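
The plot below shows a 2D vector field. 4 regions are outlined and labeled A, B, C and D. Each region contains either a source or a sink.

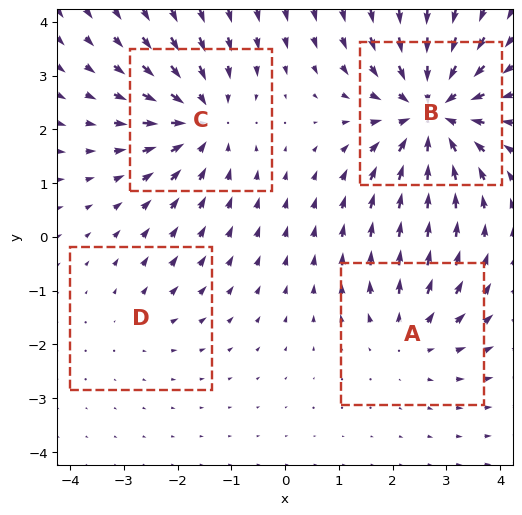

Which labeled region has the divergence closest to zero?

Divergence at each region's feature centre — A: about +3, B: about -7, C: about -5, D: about +2. Region D is closest to zero.

D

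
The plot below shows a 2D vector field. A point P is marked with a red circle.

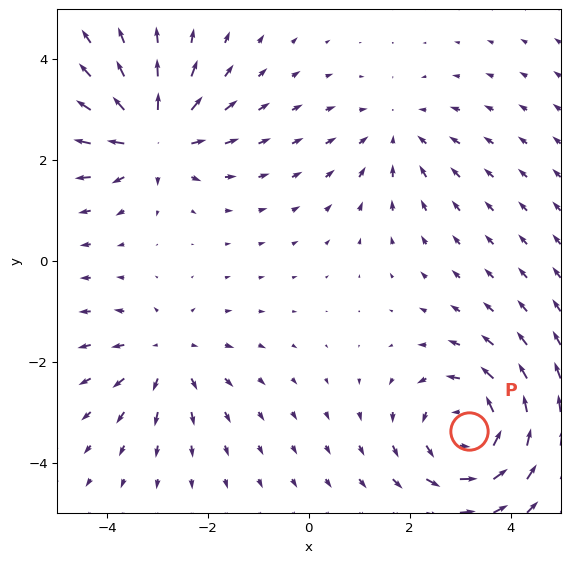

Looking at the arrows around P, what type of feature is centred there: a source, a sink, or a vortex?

vortex

At P (3.2, -3.4) the arrows circulate counterclockwise. Divergence ≈0, curl about +5 — near-zero divergence with nonzero curl is a vortex.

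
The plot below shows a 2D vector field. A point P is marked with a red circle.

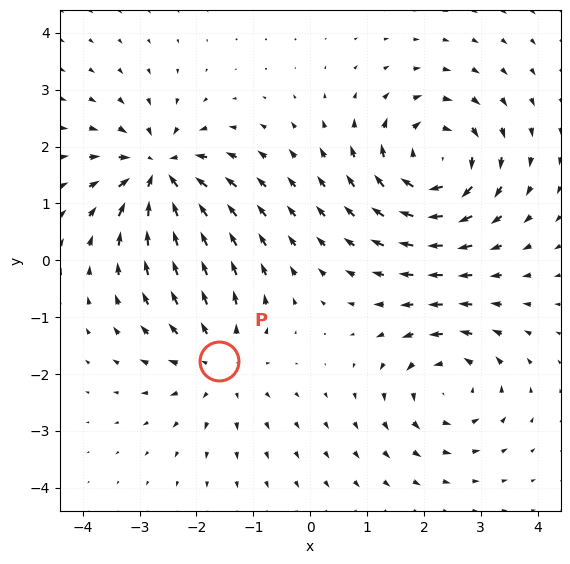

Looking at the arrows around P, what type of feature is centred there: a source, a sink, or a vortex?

source

At P (-1.6, -1.8) the arrows spread outward. Divergence about +3, curl ≈0 — positive divergence with near-zero curl is a source.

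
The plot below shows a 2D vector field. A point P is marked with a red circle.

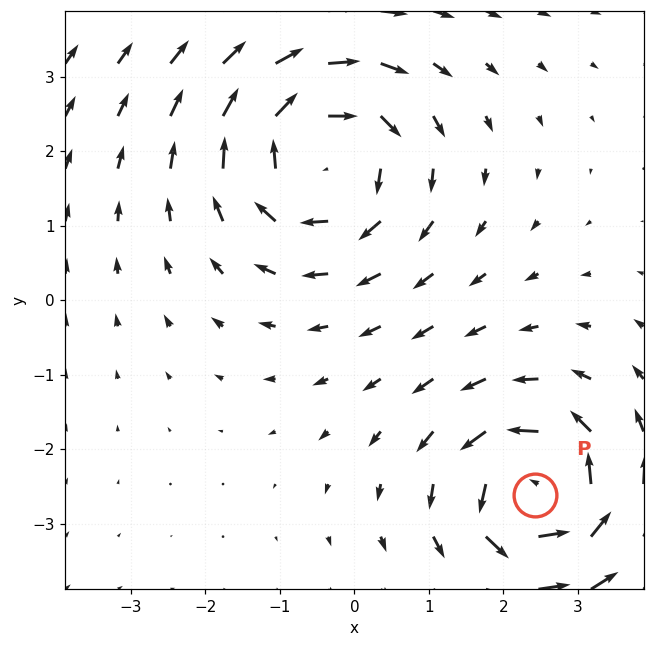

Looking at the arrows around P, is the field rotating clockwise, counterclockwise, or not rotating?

counterclockwise

Near P at (2.4, -2.6) the arrows circulate counterclockwise. The curl (z-component) there is about +5; positive curl means counterclockwise rotation.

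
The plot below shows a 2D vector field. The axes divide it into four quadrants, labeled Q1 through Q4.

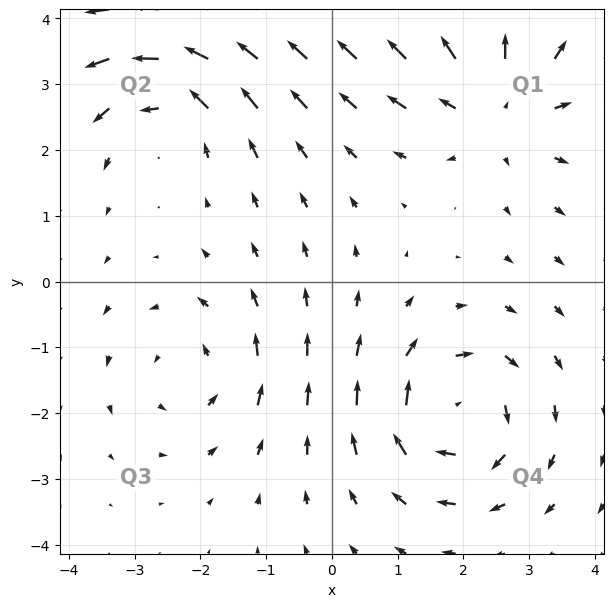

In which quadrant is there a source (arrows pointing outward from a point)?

Q1

The source sits at approximately (2.5, 2.7), which lies in quadrant Q1. The divergence there is about +4, positive as expected for a source.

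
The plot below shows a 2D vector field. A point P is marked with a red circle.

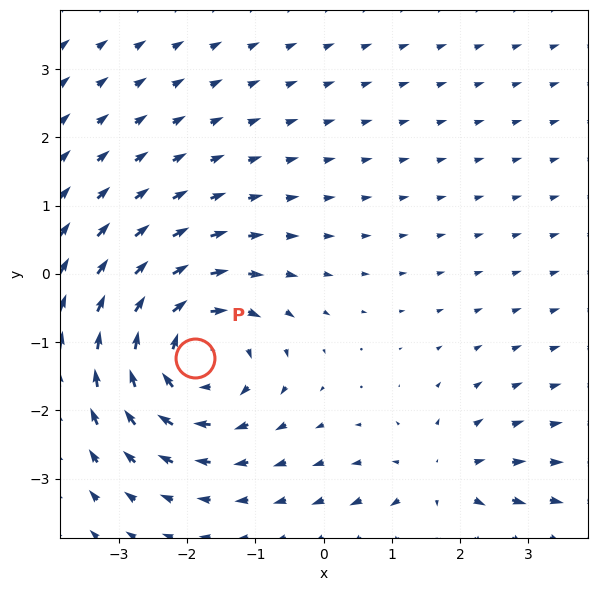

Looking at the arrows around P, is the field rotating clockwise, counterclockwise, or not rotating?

clockwise

Near P at (-1.9, -1.2) the arrows circulate clockwise. The curl (z-component) there is about -5; negative curl means clockwise rotation.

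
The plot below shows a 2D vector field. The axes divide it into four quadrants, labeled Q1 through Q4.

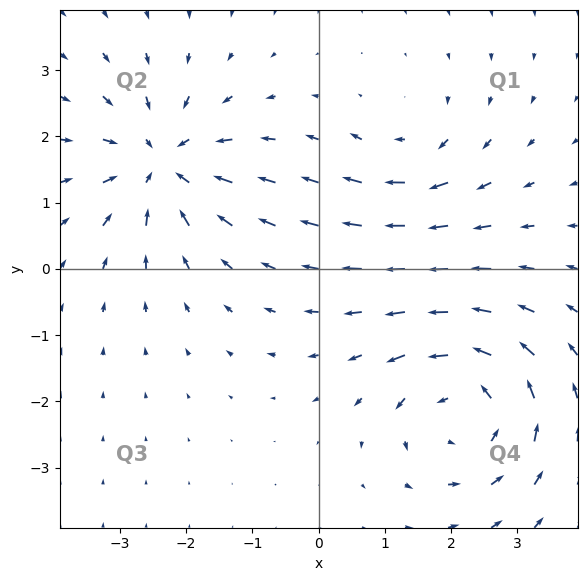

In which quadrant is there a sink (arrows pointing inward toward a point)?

The sink sits at approximately (-2.4, 1.6), which lies in quadrant Q2. The divergence there is about -5, negative as expected for a sink.

Q2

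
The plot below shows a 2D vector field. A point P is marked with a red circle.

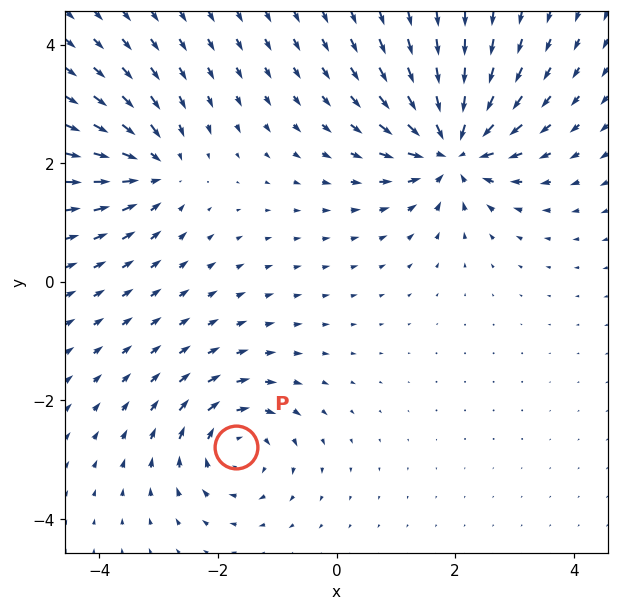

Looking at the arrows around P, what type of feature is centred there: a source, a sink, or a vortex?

At P (-1.7, -2.8) the arrows circulate clockwise. Divergence ≈0, curl about -4 — near-zero divergence with nonzero curl is a vortex.

vortex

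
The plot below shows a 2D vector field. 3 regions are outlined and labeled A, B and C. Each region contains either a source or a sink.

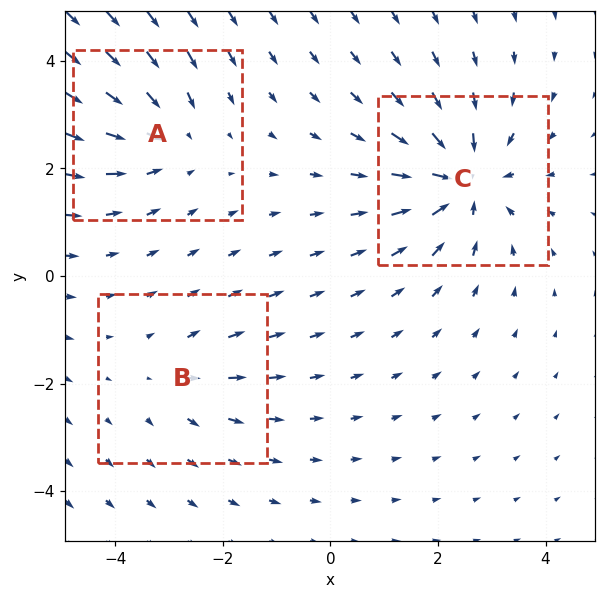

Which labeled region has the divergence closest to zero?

B

Divergence at each region's feature centre — A: about -3, B: about +2, C: about -5. Region B is closest to zero.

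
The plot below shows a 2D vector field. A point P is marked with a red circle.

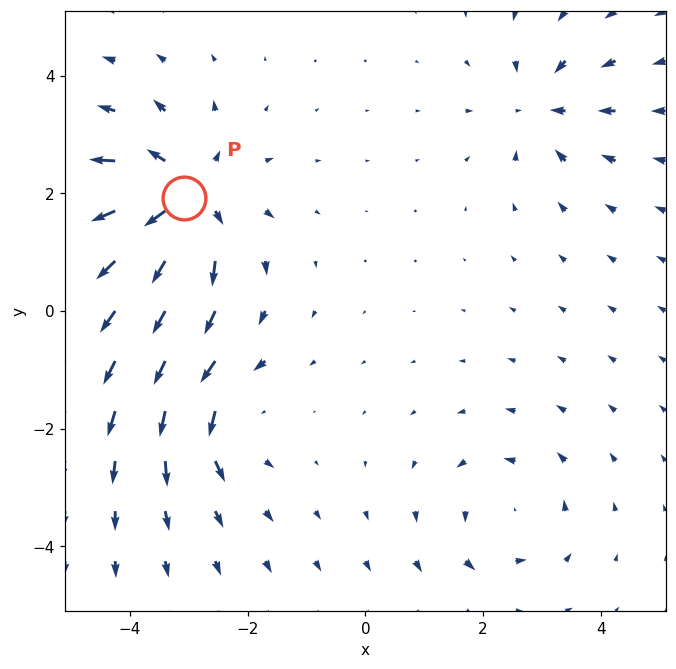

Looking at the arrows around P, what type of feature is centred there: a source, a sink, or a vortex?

source

At P (-3.1, 1.9) the arrows spread outward. Divergence about +6, curl ≈0 — positive divergence with near-zero curl is a source.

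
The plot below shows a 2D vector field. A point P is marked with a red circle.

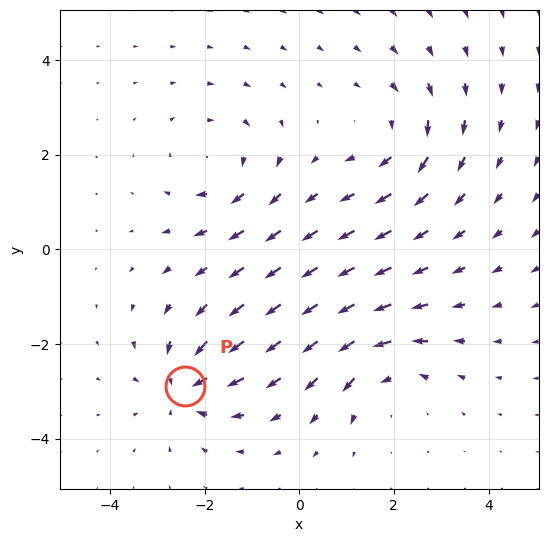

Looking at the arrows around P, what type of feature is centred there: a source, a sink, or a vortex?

At P (-2.4, -2.9) the arrows converge inward. Divergence about -6, curl ≈0 — negative divergence with near-zero curl is a sink.

sink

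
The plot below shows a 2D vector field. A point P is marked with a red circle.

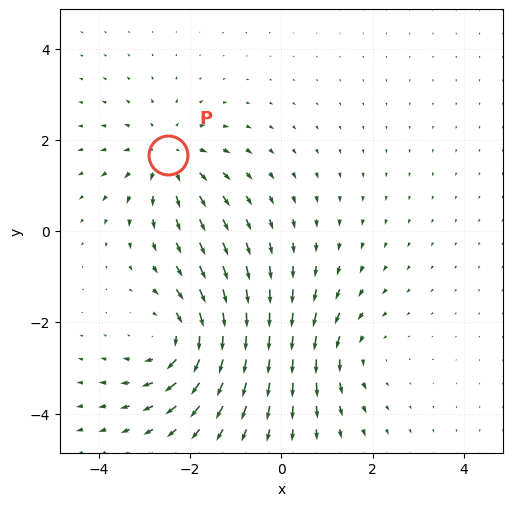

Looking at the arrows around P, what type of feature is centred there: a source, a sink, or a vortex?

source

At P (-2.5, 1.7) the arrows spread outward. Divergence about +3, curl ≈0 — positive divergence with near-zero curl is a source.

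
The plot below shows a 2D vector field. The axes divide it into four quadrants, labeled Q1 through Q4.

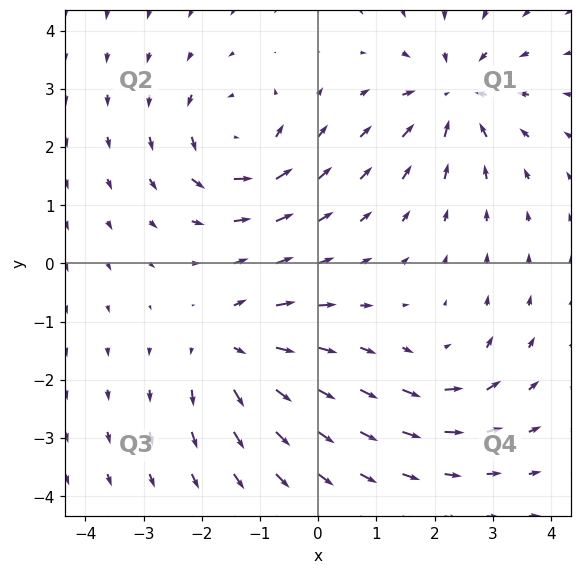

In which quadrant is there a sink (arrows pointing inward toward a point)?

The sink sits at approximately (2.4, 2.9), which lies in quadrant Q1. The divergence there is about -5, negative as expected for a sink.

Q1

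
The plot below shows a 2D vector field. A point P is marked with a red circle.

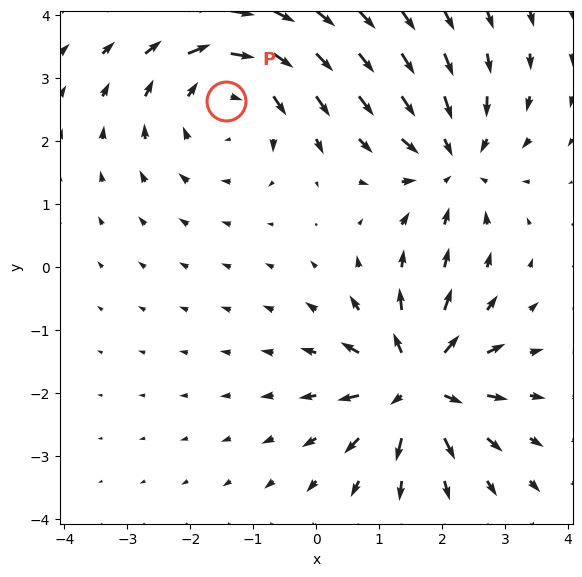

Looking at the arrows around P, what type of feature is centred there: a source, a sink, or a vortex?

At P (-1.4, 2.6) the arrows circulate clockwise. Divergence ≈0, curl about -4 — near-zero divergence with nonzero curl is a vortex.

vortex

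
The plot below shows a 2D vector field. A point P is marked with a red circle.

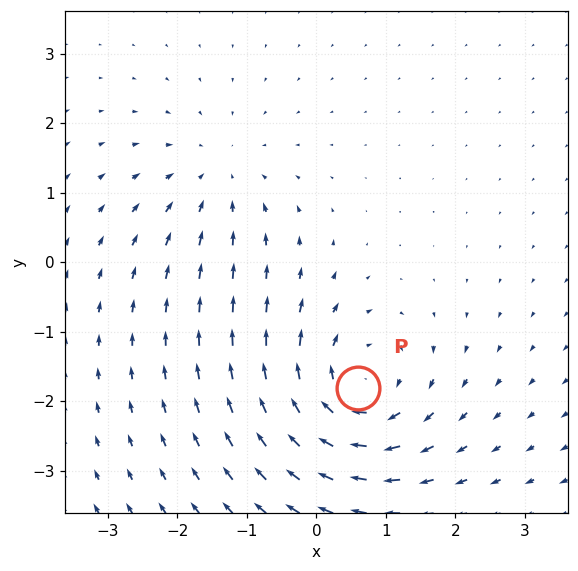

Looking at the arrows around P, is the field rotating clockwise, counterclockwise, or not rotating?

clockwise

Near P at (0.6, -1.8) the arrows circulate clockwise. The curl (z-component) there is about -5; negative curl means clockwise rotation.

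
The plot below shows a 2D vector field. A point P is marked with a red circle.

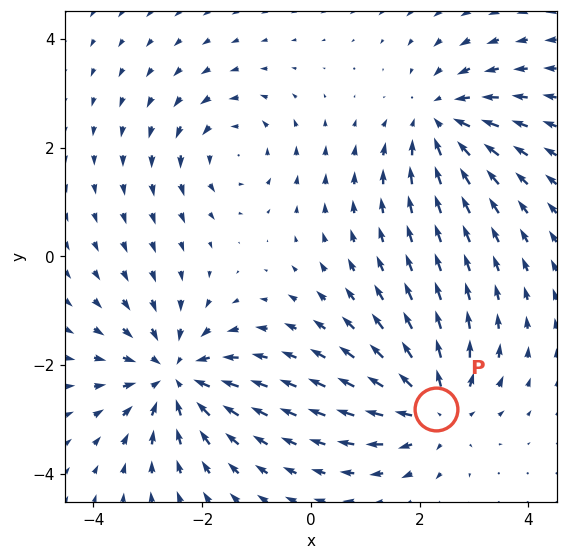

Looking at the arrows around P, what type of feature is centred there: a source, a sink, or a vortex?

source

At P (2.3, -2.8) the arrows spread outward. Divergence about +5, curl ≈0 — positive divergence with near-zero curl is a source.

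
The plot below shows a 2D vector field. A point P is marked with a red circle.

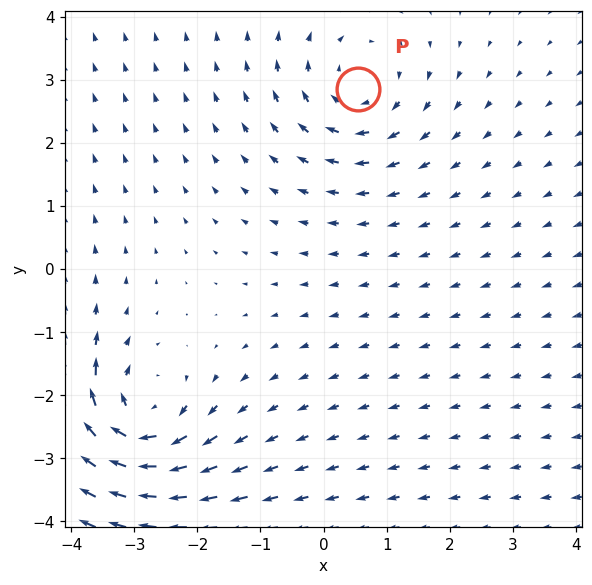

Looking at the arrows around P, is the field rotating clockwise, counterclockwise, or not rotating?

clockwise

Near P at (0.5, 2.9) the arrows circulate clockwise. The curl (z-component) there is about -3; negative curl means clockwise rotation.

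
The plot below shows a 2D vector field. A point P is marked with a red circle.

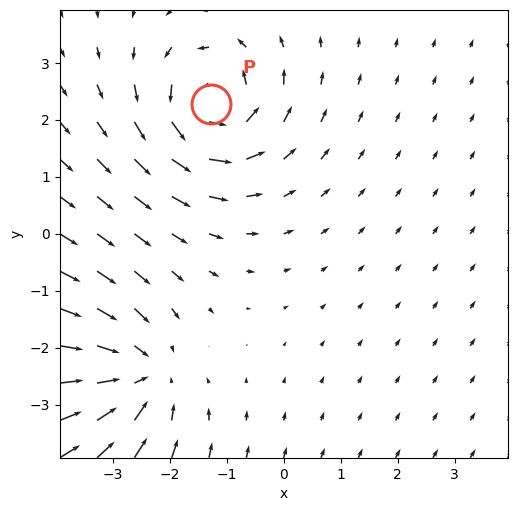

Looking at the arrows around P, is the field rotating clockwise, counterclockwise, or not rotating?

Near P at (-1.3, 2.3) the arrows circulate counterclockwise. The curl (z-component) there is about +5; positive curl means counterclockwise rotation.

counterclockwise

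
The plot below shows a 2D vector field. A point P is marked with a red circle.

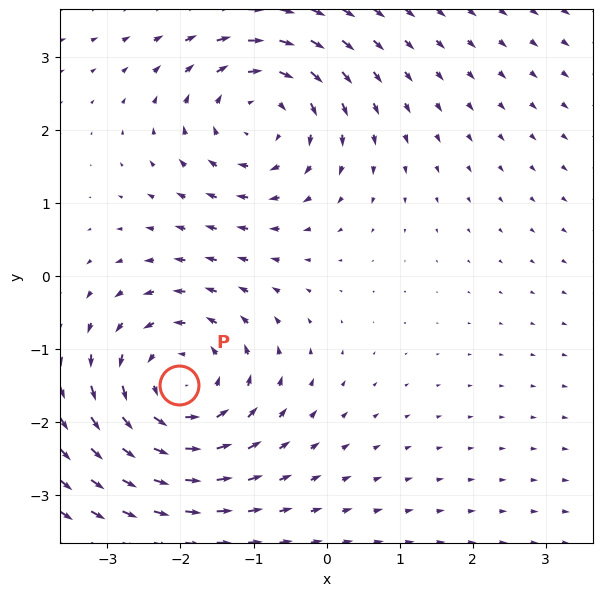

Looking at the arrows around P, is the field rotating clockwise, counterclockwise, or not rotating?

Near P at (-2.0, -1.5) the arrows circulate counterclockwise. The curl (z-component) there is about +3; positive curl means counterclockwise rotation.

counterclockwise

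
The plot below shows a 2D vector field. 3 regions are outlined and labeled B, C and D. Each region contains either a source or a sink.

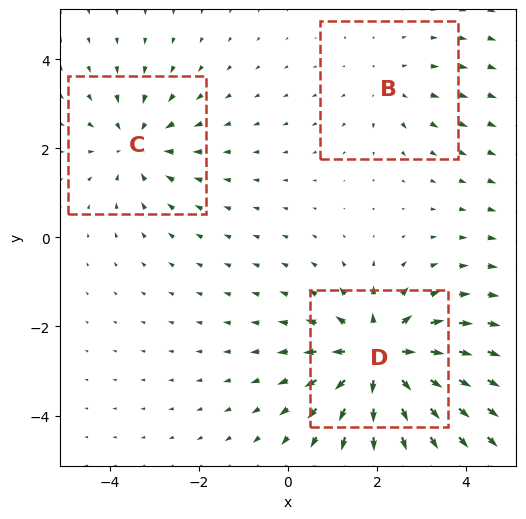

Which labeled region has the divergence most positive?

Divergence at each region's feature centre — B: about +2, C: about -3, D: about +5. Region D is most positive.

D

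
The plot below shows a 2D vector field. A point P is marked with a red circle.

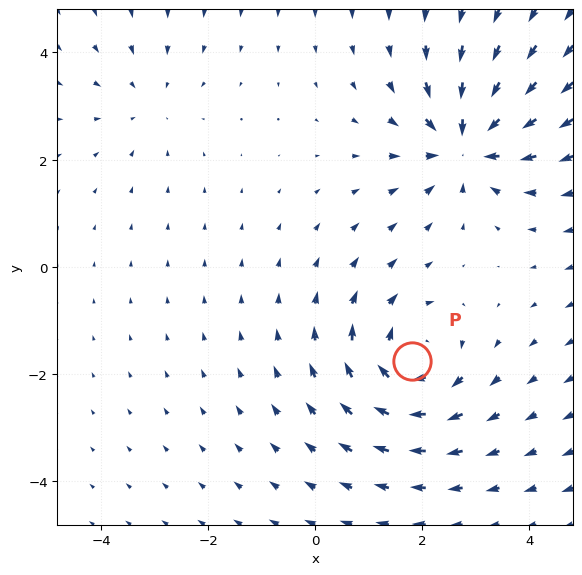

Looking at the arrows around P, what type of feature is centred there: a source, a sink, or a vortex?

At P (1.8, -1.8) the arrows circulate clockwise. Divergence ≈0, curl about -5 — near-zero divergence with nonzero curl is a vortex.

vortex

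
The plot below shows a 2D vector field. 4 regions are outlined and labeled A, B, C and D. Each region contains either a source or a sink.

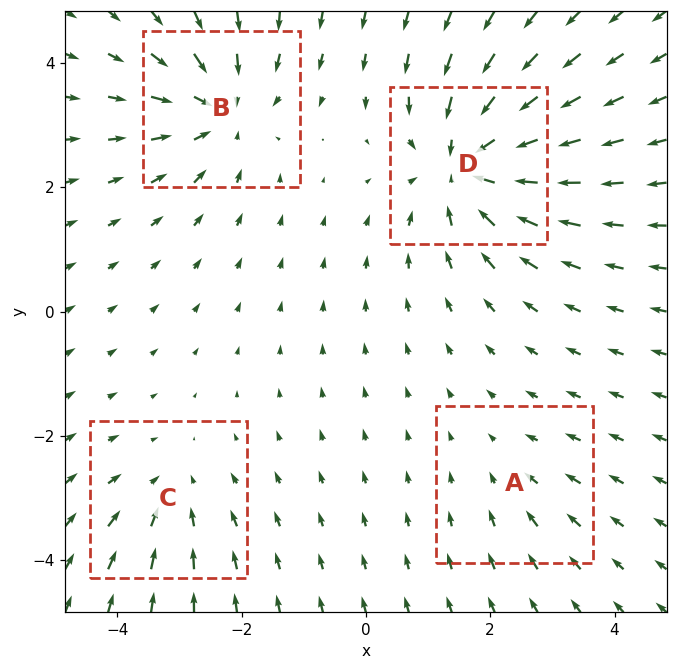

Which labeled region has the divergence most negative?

D

Divergence at each region's feature centre — A: about -2, B: about -5, C: about -3, D: about -7. Region D is most negative.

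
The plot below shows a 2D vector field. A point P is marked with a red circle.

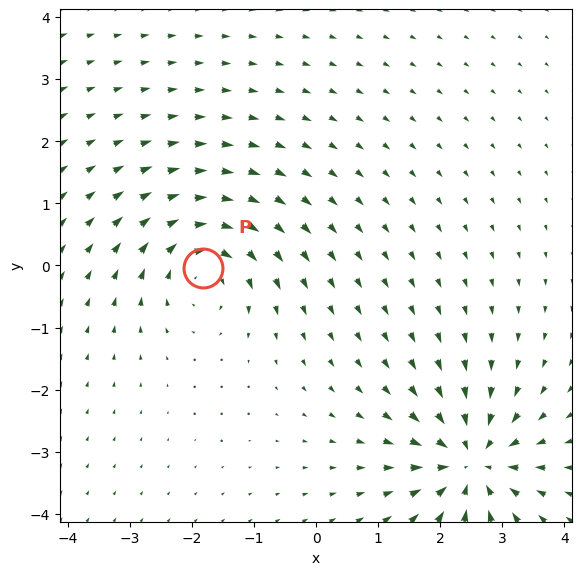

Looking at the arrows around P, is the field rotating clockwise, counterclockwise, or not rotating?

clockwise

Near P at (-1.8, -0.0) the arrows circulate clockwise. The curl (z-component) there is about -5; negative curl means clockwise rotation.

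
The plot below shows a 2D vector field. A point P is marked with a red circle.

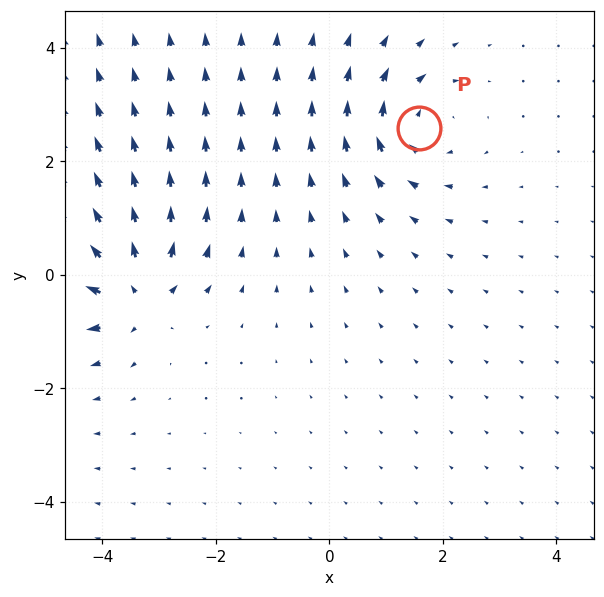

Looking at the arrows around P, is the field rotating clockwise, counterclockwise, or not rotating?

Near P at (1.6, 2.6) the arrows circulate clockwise. The curl (z-component) there is about -3; negative curl means clockwise rotation.

clockwise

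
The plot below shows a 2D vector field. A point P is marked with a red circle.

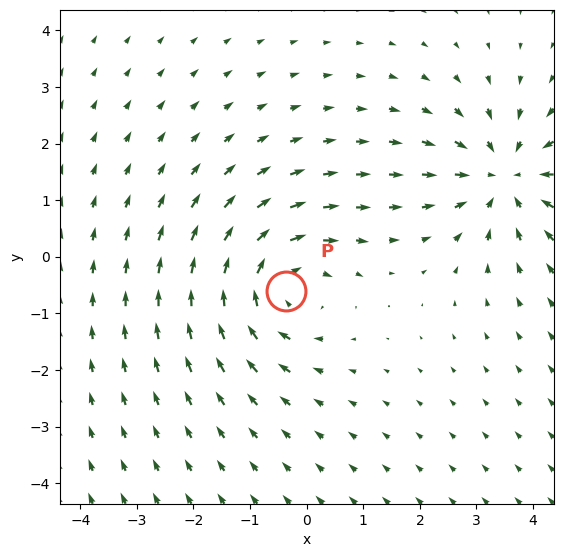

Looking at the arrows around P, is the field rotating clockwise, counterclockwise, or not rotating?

Near P at (-0.4, -0.6) the arrows circulate clockwise. The curl (z-component) there is about -4; negative curl means clockwise rotation.

clockwise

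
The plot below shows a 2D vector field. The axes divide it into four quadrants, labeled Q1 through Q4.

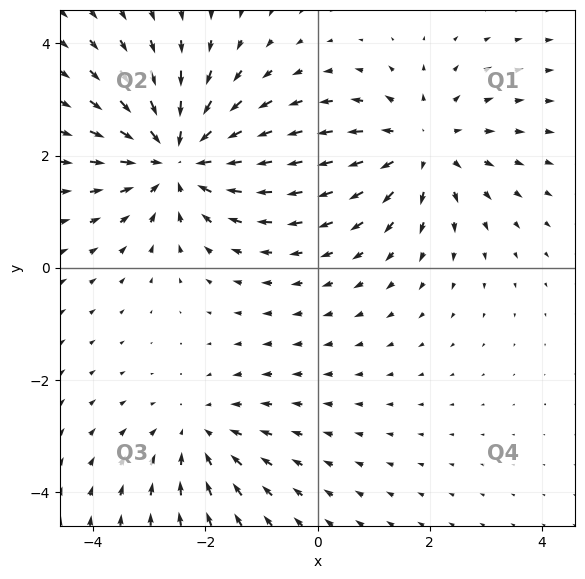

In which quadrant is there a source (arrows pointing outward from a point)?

Q1

The source sits at approximately (1.9, 2.2), which lies in quadrant Q1. The divergence there is about +3, positive as expected for a source.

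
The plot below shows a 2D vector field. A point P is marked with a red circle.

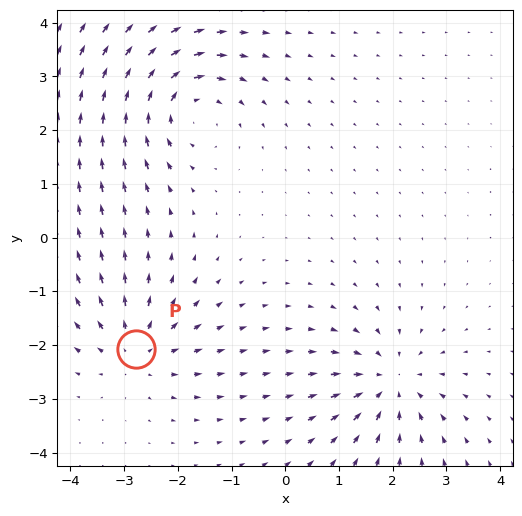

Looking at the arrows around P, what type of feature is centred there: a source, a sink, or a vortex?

source

At P (-2.8, -2.1) the arrows spread outward. Divergence about +4, curl ≈0 — positive divergence with near-zero curl is a source.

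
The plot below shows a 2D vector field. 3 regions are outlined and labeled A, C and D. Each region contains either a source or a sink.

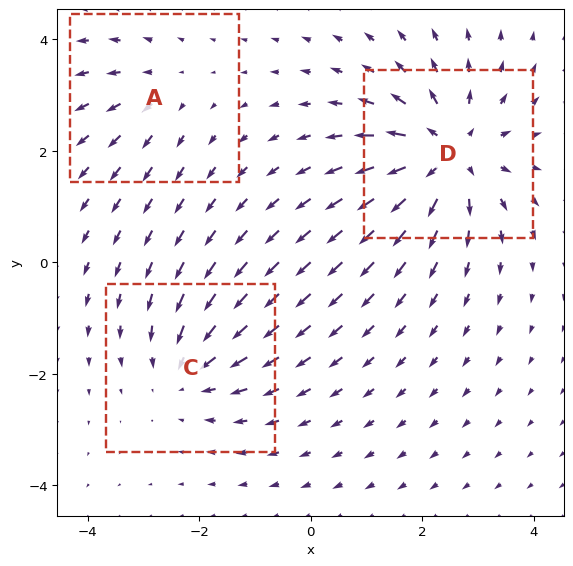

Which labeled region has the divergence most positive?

Divergence at each region's feature centre — A: about +2, C: about -3, D: about +5. Region D is most positive.

D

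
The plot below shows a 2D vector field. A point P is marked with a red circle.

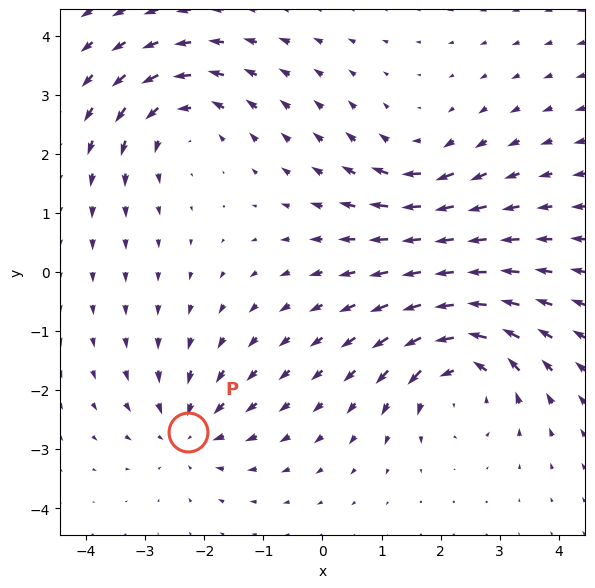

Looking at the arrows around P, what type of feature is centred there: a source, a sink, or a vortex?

At P (-2.3, -2.7) the arrows converge inward. Divergence about -4, curl ≈0 — negative divergence with near-zero curl is a sink.

sink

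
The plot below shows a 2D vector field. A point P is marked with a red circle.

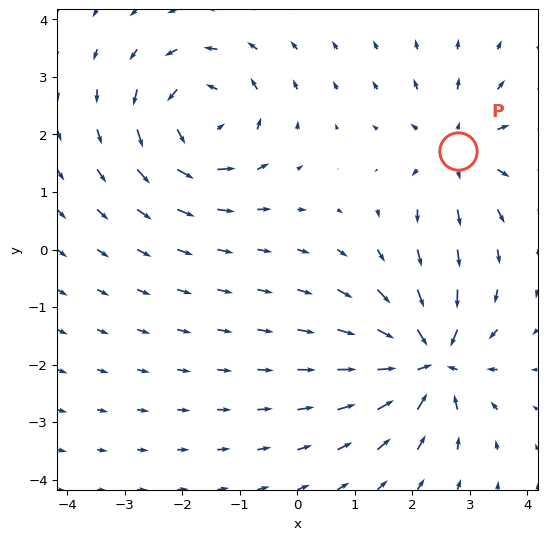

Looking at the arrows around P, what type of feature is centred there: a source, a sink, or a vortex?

source

At P (2.8, 1.7) the arrows spread outward. Divergence about +4, curl ≈0 — positive divergence with near-zero curl is a source.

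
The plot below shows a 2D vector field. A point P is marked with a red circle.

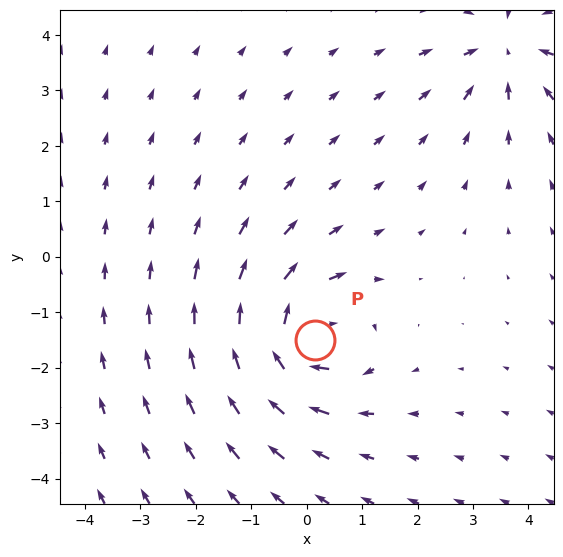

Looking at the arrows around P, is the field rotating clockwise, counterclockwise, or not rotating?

Near P at (0.2, -1.5) the arrows circulate clockwise. The curl (z-component) there is about -5; negative curl means clockwise rotation.

clockwise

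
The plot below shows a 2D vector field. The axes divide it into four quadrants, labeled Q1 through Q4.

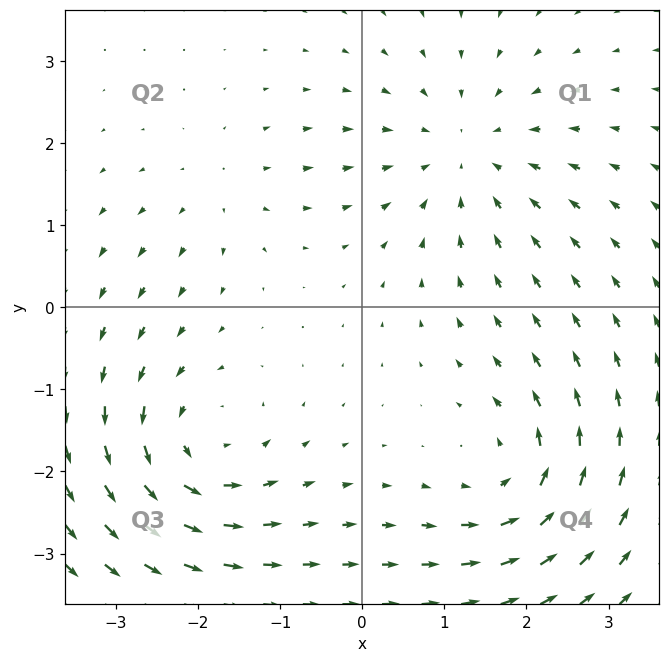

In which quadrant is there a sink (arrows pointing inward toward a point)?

Q1

The sink sits at approximately (1.3, 1.9), which lies in quadrant Q1. The divergence there is about -4, negative as expected for a sink.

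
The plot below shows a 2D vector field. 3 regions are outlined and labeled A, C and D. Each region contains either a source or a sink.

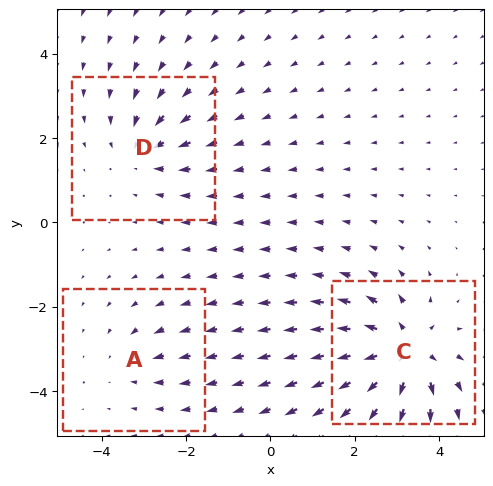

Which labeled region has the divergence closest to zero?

Divergence at each region's feature centre — A: about -2, C: about +5, D: about -3. Region A is closest to zero.

A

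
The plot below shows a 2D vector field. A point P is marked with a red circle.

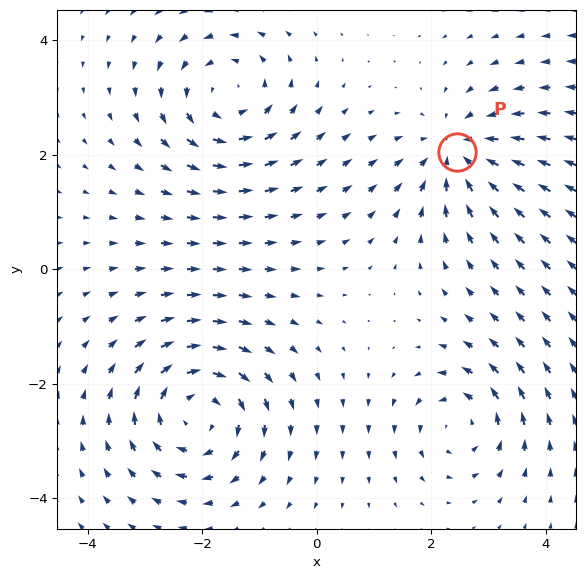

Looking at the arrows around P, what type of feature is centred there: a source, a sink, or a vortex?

sink

At P (2.5, 2.1) the arrows converge inward. Divergence about -4, curl ≈0 — negative divergence with near-zero curl is a sink.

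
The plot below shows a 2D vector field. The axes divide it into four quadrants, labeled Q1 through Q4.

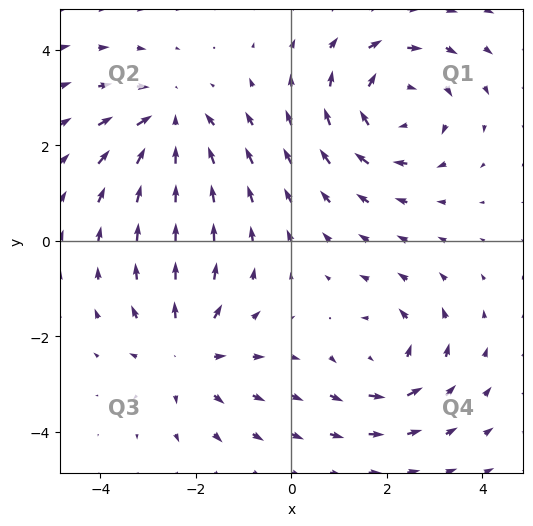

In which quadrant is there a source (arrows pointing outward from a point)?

Q3

The source sits at approximately (-2.2, -2.3), which lies in quadrant Q3. The divergence there is about +3, positive as expected for a source.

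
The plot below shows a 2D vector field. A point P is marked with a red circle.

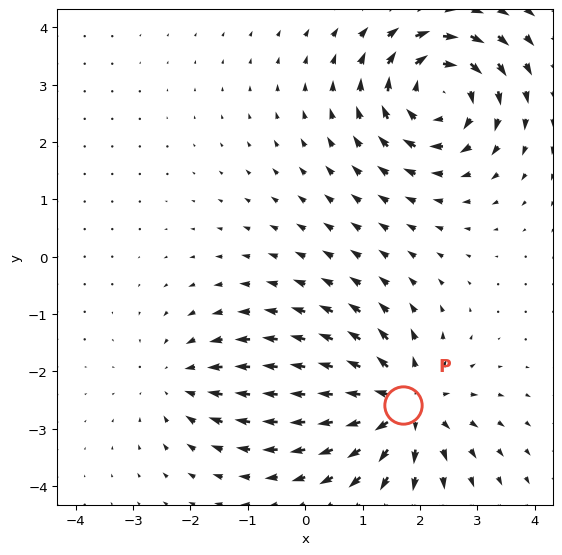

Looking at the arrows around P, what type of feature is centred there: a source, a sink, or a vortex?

source

At P (1.7, -2.6) the arrows spread outward. Divergence about +5, curl ≈0 — positive divergence with near-zero curl is a source.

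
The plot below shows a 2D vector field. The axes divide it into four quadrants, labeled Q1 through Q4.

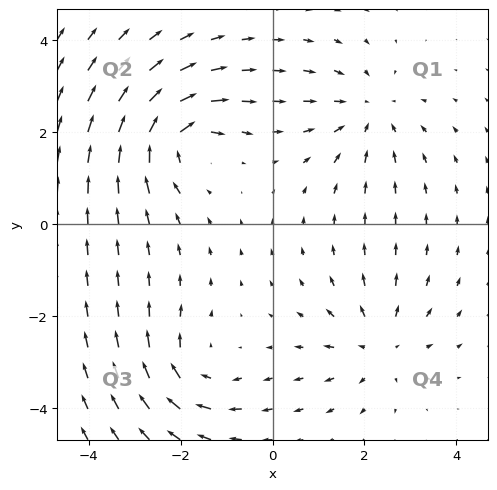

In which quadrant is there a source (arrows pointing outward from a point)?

Q4

The source sits at approximately (2.3, -2.6), which lies in quadrant Q4. The divergence there is about +4, positive as expected for a source.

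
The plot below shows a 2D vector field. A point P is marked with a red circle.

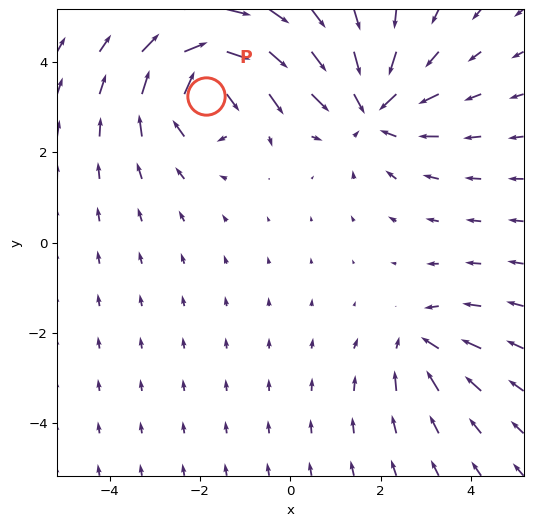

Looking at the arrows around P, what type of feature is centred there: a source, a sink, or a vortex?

vortex

At P (-1.9, 3.3) the arrows circulate clockwise. Divergence ≈0, curl about -6 — near-zero divergence with nonzero curl is a vortex.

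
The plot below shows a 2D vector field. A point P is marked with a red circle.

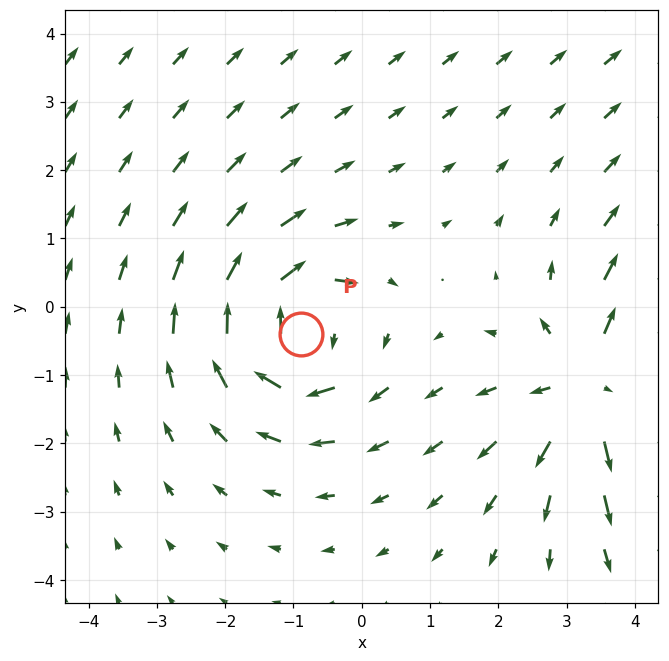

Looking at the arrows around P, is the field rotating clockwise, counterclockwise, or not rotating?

Near P at (-0.9, -0.4) the arrows circulate clockwise. The curl (z-component) there is about -4; negative curl means clockwise rotation.

clockwise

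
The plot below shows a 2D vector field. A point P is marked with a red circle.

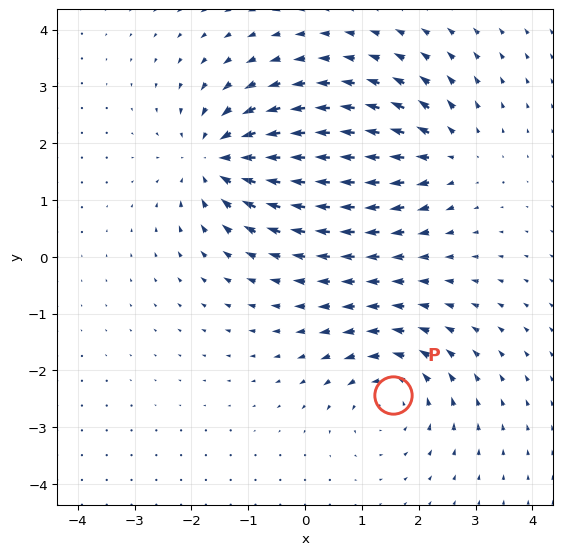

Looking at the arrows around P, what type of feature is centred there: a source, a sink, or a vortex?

vortex

At P (1.5, -2.4) the arrows circulate counterclockwise. Divergence ≈0, curl about +4 — near-zero divergence with nonzero curl is a vortex.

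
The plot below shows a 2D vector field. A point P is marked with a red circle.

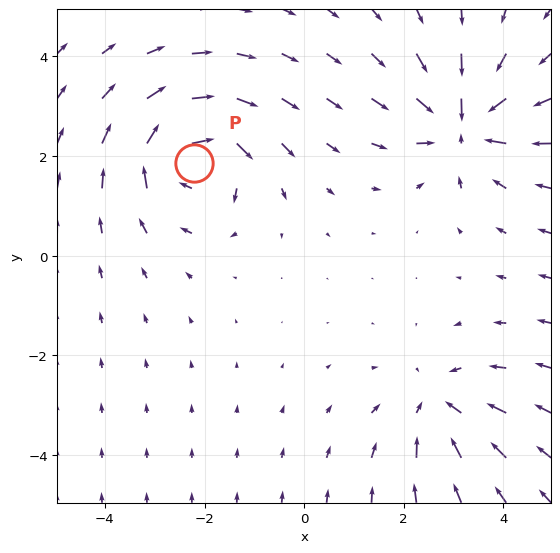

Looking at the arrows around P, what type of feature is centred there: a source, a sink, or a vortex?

At P (-2.2, 1.9) the arrows circulate clockwise. Divergence ≈0, curl about -6 — near-zero divergence with nonzero curl is a vortex.

vortex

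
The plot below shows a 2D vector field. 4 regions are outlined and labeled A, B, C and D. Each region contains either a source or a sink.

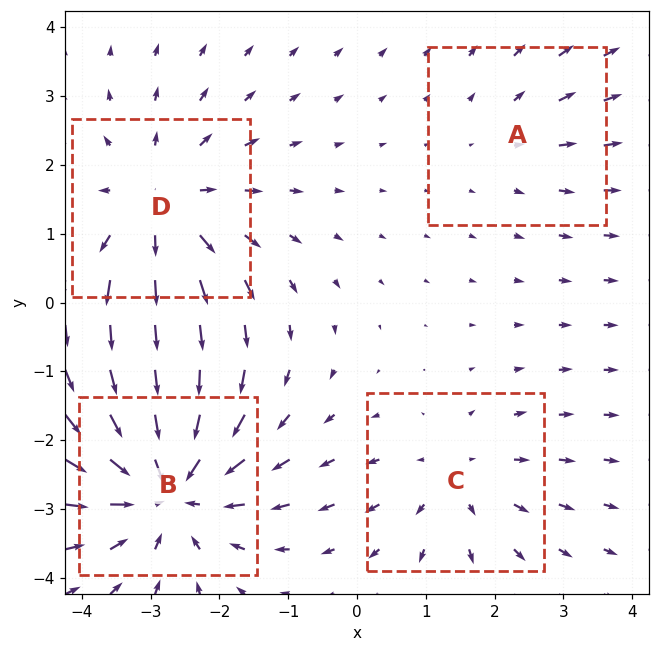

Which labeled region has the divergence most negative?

B

Divergence at each region's feature centre — A: about +2, B: about -6, C: about +3, D: about +5. Region B is most negative.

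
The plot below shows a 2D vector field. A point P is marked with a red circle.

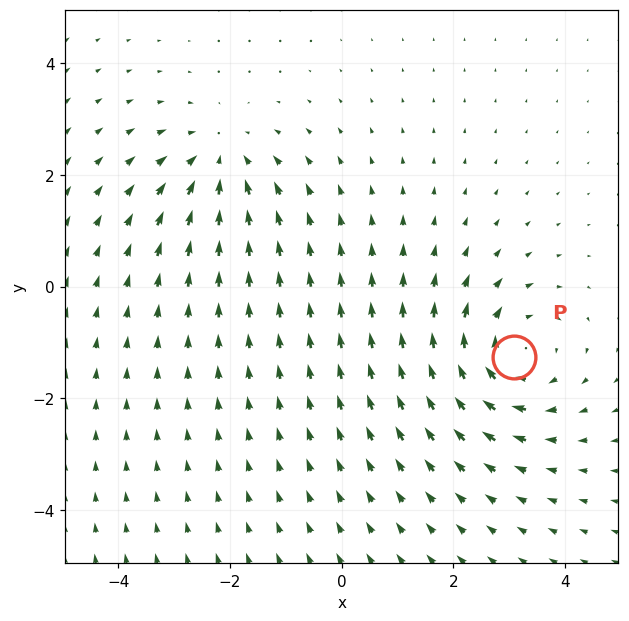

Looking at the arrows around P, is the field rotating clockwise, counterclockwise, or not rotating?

clockwise

Near P at (3.1, -1.3) the arrows circulate clockwise. The curl (z-component) there is about -4; negative curl means clockwise rotation.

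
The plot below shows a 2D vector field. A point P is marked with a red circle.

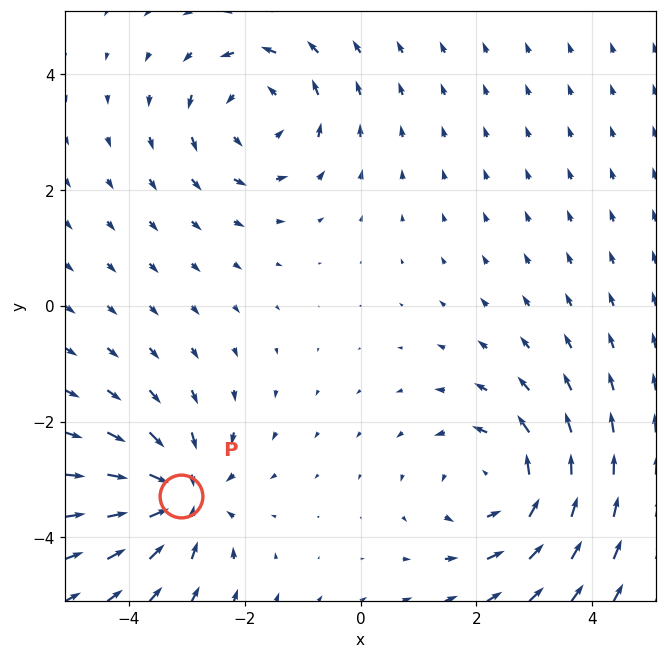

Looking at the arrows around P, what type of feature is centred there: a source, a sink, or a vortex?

sink

At P (-3.1, -3.3) the arrows converge inward. Divergence about -5, curl ≈0 — negative divergence with near-zero curl is a sink.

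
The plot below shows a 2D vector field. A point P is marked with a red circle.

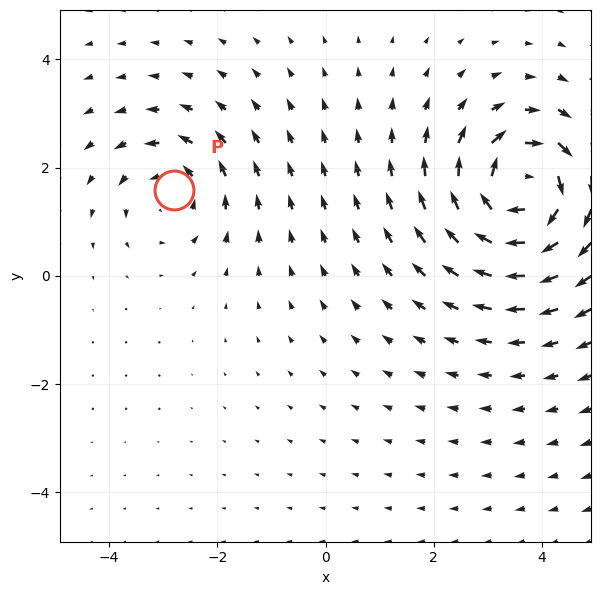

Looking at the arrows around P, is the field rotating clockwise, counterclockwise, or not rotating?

counterclockwise

Near P at (-2.8, 1.6) the arrows circulate counterclockwise. The curl (z-component) there is about +3; positive curl means counterclockwise rotation.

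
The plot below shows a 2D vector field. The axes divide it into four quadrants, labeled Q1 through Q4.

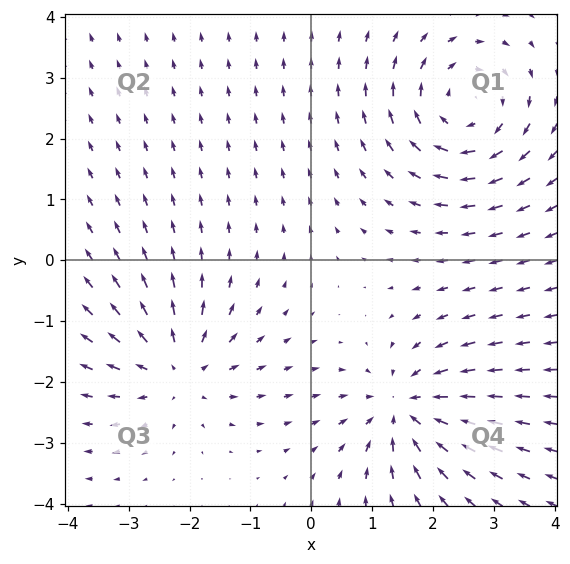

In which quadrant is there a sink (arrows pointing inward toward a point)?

Q4

The sink sits at approximately (1.5, -2.4), which lies in quadrant Q4. The divergence there is about -4, negative as expected for a sink.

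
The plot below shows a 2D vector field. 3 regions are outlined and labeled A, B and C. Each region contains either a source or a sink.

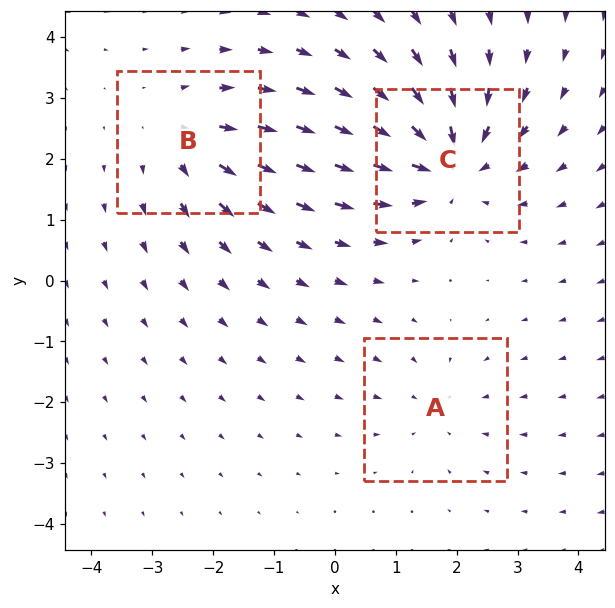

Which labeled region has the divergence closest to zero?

Divergence at each region's feature centre — A: about -2, B: about +3, C: about -5. Region A is closest to zero.

A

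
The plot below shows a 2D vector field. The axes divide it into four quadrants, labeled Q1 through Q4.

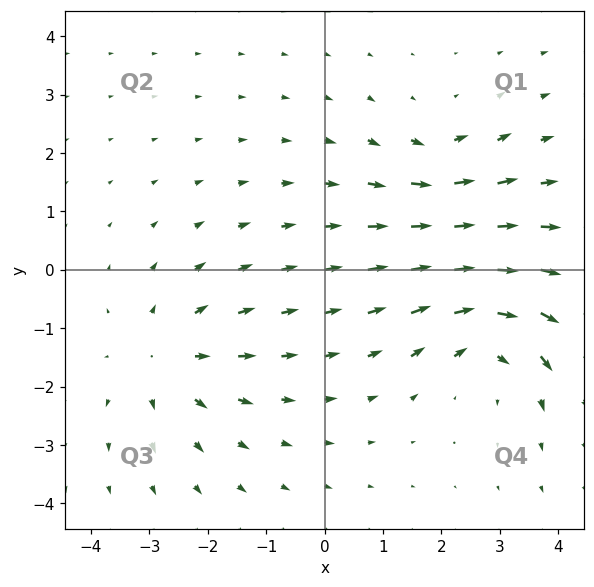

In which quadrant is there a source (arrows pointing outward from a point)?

The source sits at approximately (-2.7, -1.5), which lies in quadrant Q3. The divergence there is about +4, positive as expected for a source.

Q3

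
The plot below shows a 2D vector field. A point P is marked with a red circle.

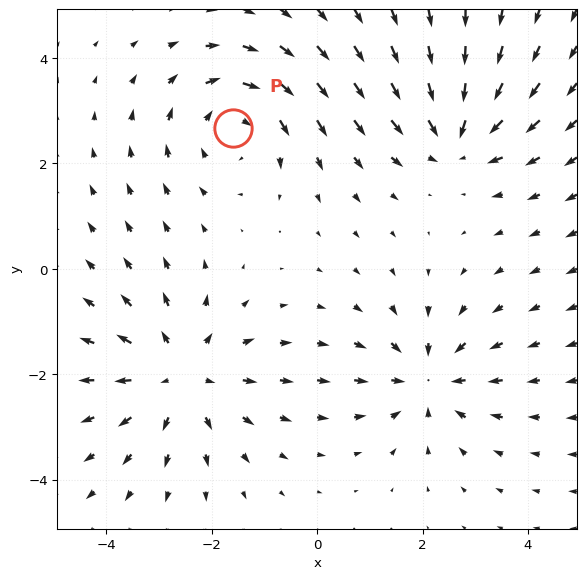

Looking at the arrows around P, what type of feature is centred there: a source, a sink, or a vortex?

At P (-1.6, 2.7) the arrows circulate clockwise. Divergence ≈0, curl about -3 — near-zero divergence with nonzero curl is a vortex.

vortex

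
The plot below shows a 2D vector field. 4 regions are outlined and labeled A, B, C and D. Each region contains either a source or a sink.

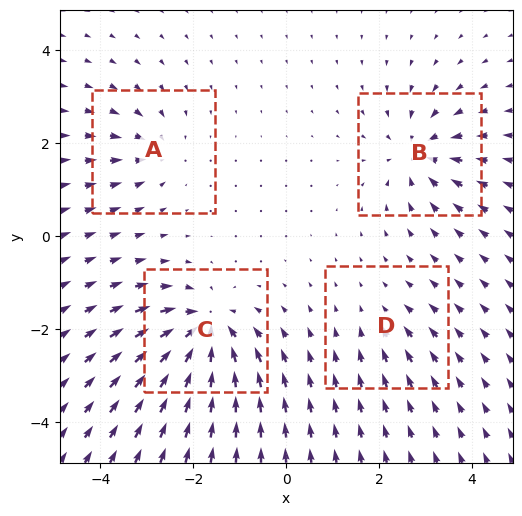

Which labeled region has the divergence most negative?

Divergence at each region's feature centre — A: about -4, B: about -6, C: about -8, D: about -3. Region C is most negative.

C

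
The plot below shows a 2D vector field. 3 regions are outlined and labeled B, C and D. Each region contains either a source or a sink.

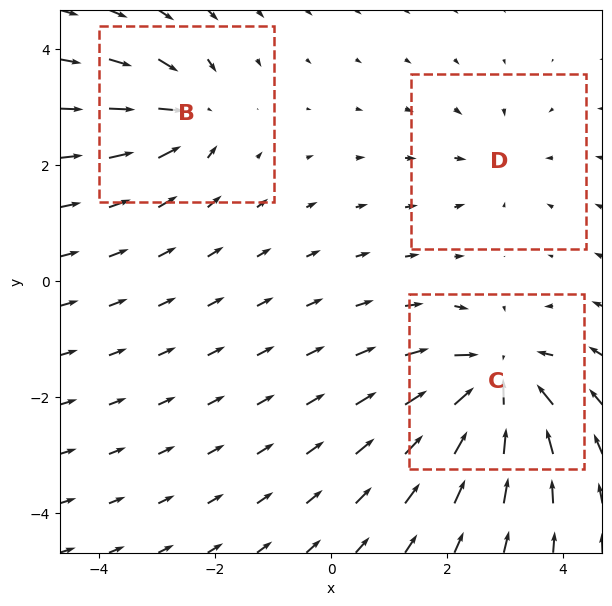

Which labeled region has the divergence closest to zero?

Divergence at each region's feature centre — B: about -4, C: about -7, D: about -3. Region D is closest to zero.

D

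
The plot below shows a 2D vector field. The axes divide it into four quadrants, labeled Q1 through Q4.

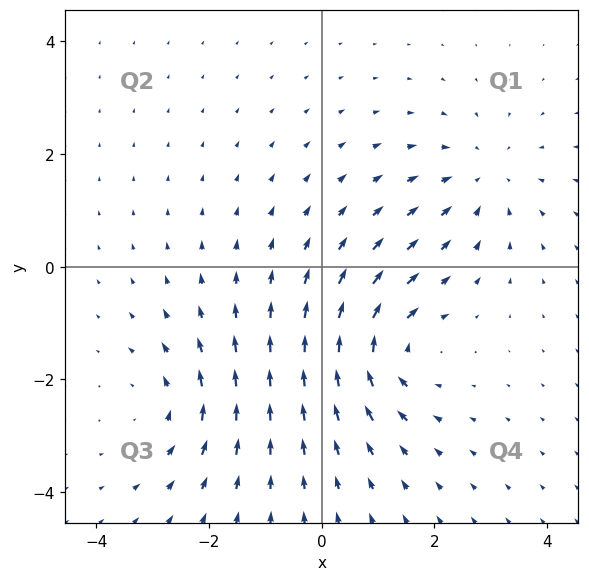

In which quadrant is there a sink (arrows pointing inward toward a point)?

Q1

The sink sits at approximately (2.9, 1.6), which lies in quadrant Q1. The divergence there is about -3, negative as expected for a sink.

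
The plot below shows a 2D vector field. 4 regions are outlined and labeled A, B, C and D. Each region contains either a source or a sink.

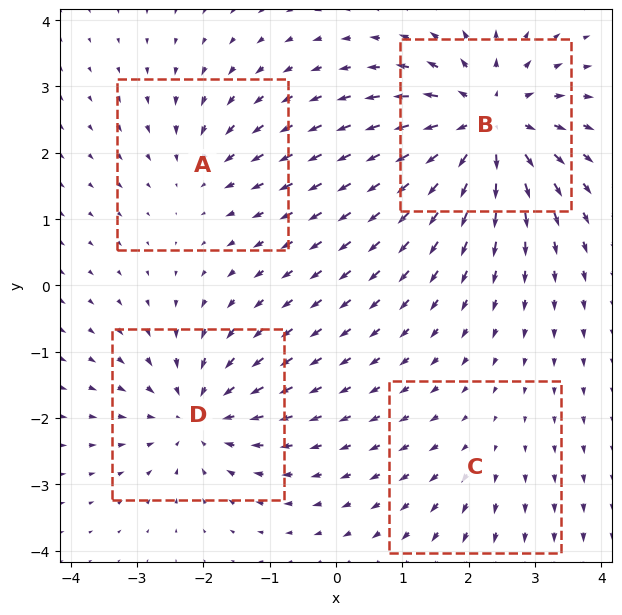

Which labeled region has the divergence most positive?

B

Divergence at each region's feature centre — A: about -3, B: about +8, C: about +2, D: about -6. Region B is most positive.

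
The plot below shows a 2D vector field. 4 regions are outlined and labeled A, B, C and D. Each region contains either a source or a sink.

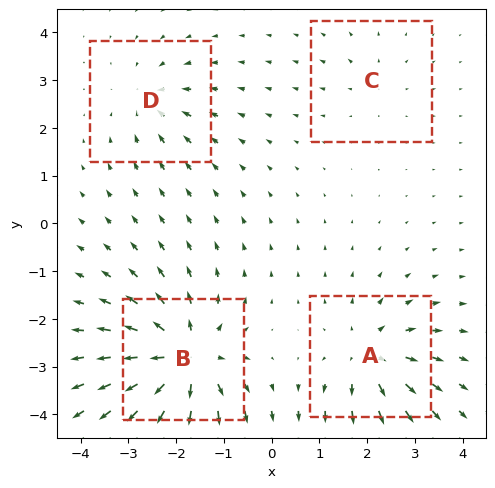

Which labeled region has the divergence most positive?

B

Divergence at each region's feature centre — A: about +6, B: about +9, C: about +2, D: about -4. Region B is most positive.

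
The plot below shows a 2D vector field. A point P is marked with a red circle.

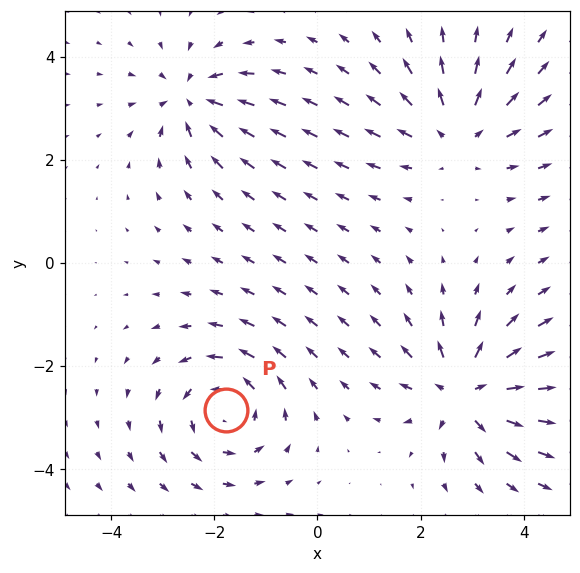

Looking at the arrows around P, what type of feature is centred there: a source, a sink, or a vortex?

At P (-1.8, -2.9) the arrows circulate counterclockwise. Divergence ≈0, curl about +4 — near-zero divergence with nonzero curl is a vortex.

vortex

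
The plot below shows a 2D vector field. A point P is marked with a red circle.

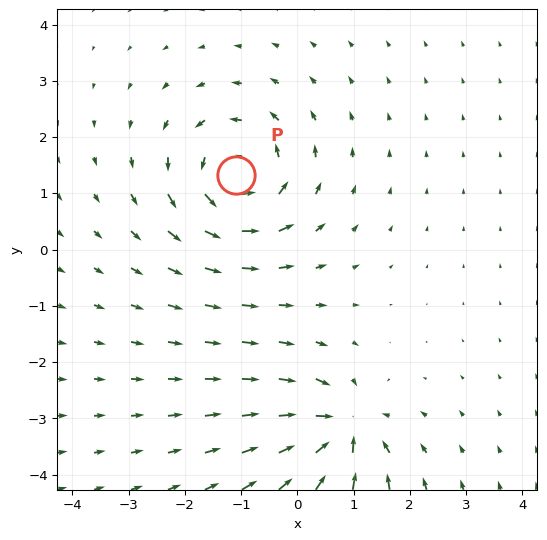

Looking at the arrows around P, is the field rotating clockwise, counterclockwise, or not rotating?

Near P at (-1.1, 1.3) the arrows circulate counterclockwise. The curl (z-component) there is about +4; positive curl means counterclockwise rotation.

counterclockwise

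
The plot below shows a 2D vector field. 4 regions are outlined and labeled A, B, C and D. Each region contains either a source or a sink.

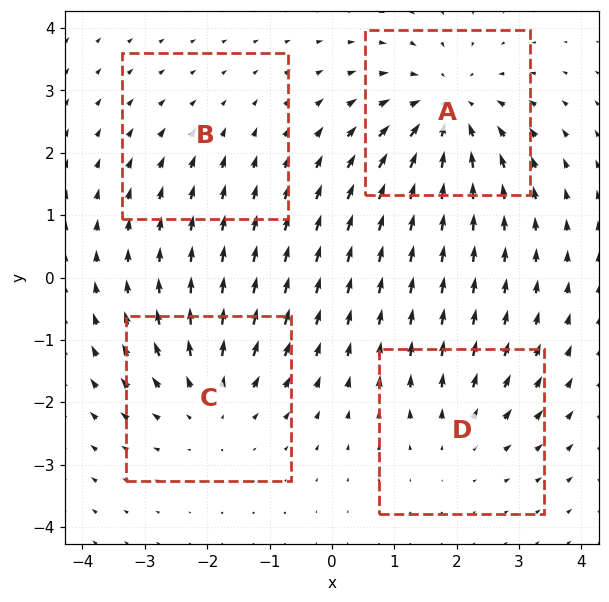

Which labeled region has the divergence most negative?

A

Divergence at each region's feature centre — A: about -6, B: about -2, C: about +4, D: about +3. Region A is most negative.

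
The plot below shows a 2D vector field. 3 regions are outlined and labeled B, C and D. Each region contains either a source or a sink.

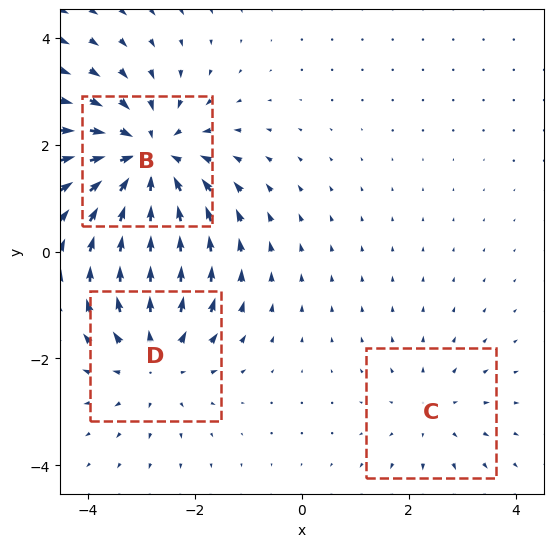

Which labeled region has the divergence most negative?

B

Divergence at each region's feature centre — B: about -4, C: about +2, D: about +3. Region B is most negative.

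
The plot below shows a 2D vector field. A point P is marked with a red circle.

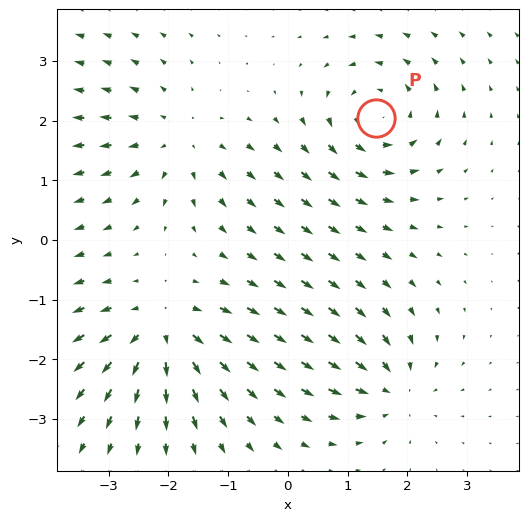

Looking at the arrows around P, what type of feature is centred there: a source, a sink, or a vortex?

vortex

At P (1.5, 2.0) the arrows circulate counterclockwise. Divergence ≈0, curl about +5 — near-zero divergence with nonzero curl is a vortex.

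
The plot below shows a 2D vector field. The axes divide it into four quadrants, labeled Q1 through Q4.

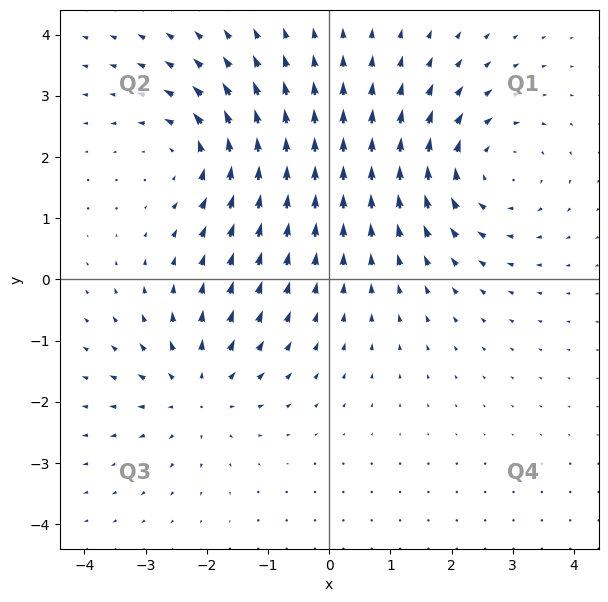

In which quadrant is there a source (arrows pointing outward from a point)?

The source sits at approximately (-2.1, -1.8), which lies in quadrant Q3. The divergence there is about +3, positive as expected for a source.

Q3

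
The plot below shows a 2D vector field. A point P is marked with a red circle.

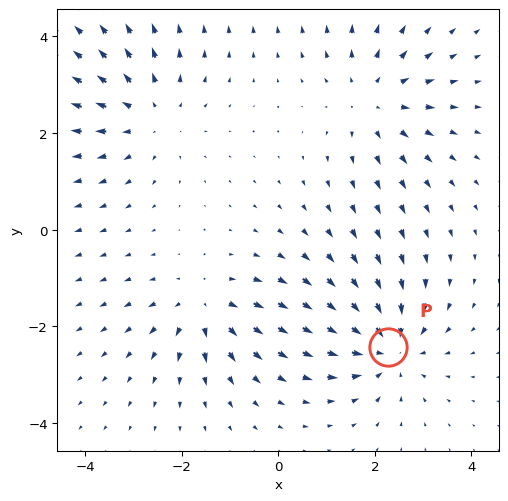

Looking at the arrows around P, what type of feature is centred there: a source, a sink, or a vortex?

At P (2.3, -2.4) the arrows converge inward. Divergence about -5, curl ≈0 — negative divergence with near-zero curl is a sink.

sink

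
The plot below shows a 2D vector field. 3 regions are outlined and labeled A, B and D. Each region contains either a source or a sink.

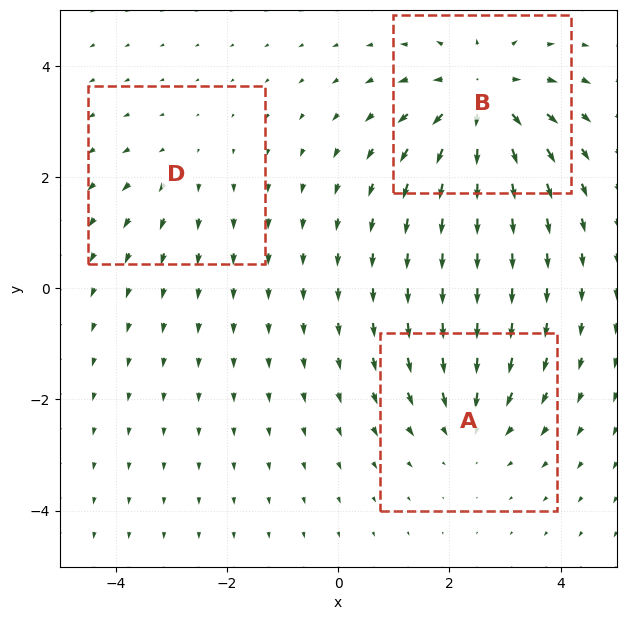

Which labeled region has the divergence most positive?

Divergence at each region's feature centre — A: about -3, B: about +5, D: about +2. Region B is most positive.

B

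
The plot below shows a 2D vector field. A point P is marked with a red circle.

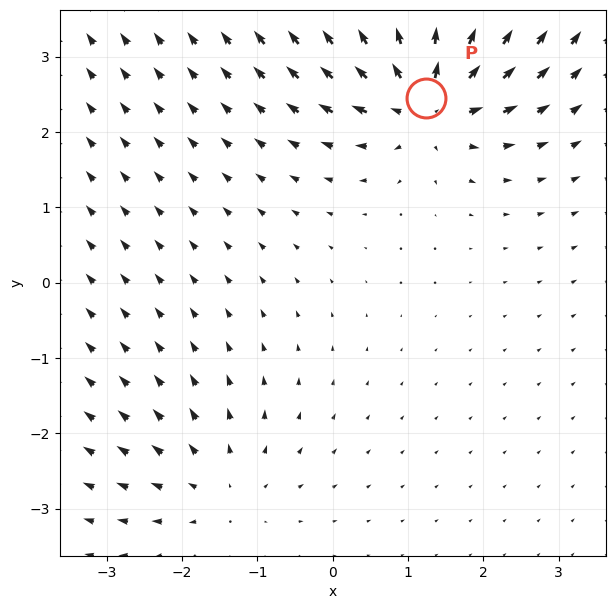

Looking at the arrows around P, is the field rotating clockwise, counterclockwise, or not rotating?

not rotating

Near P at (1.2, 2.5) the arrows show no circulation. The curl there is ≈0.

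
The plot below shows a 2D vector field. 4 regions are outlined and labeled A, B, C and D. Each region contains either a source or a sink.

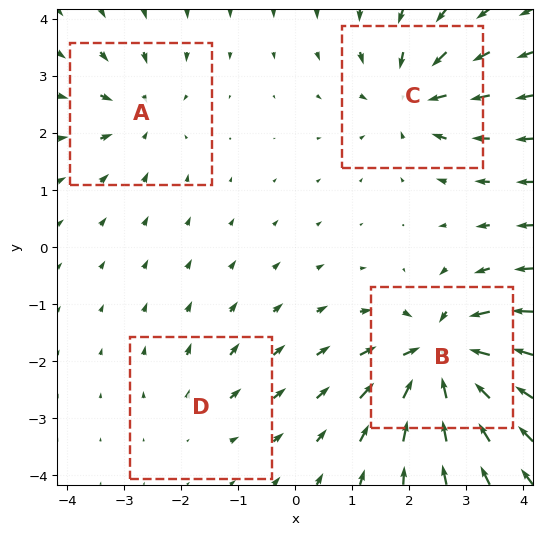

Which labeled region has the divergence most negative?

Divergence at each region's feature centre — A: about -4, B: about -9, C: about -6, D: about +2. Region B is most negative.

B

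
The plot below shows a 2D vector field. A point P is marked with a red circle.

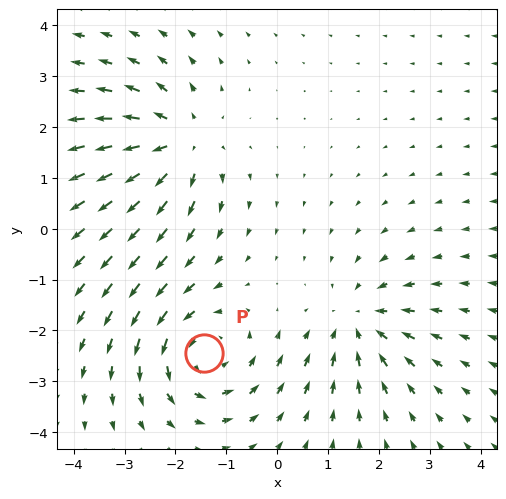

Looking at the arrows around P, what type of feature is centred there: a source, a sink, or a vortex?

vortex

At P (-1.4, -2.4) the arrows circulate counterclockwise. Divergence ≈0, curl about +5 — near-zero divergence with nonzero curl is a vortex.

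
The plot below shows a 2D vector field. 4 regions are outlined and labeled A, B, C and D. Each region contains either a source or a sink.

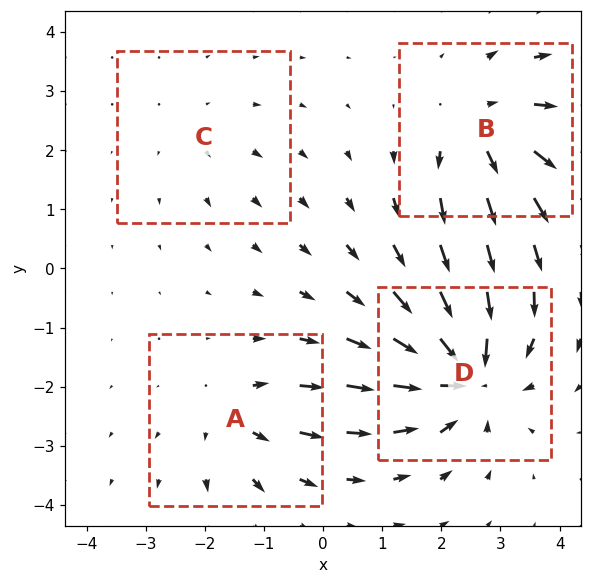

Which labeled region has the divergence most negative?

Divergence at each region's feature centre — A: about +4, B: about +5, C: about +2, D: about -8. Region D is most negative.

D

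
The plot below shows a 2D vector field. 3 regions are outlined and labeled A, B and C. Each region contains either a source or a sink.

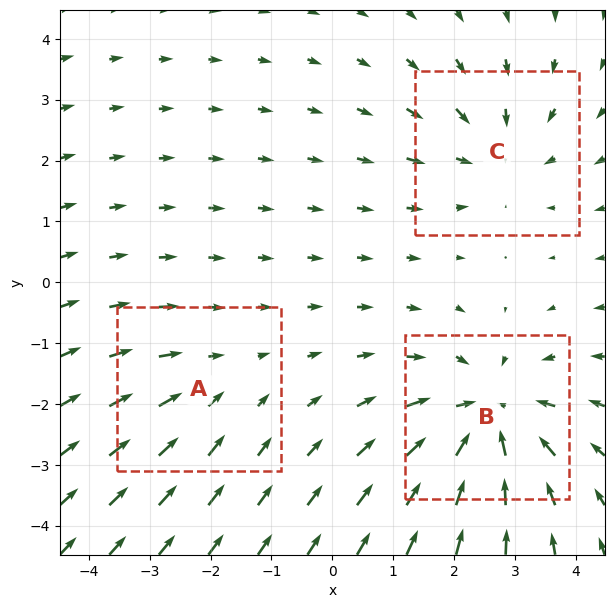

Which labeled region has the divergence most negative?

Divergence at each region's feature centre — A: about -2, B: about -5, C: about -3. Region B is most negative.

B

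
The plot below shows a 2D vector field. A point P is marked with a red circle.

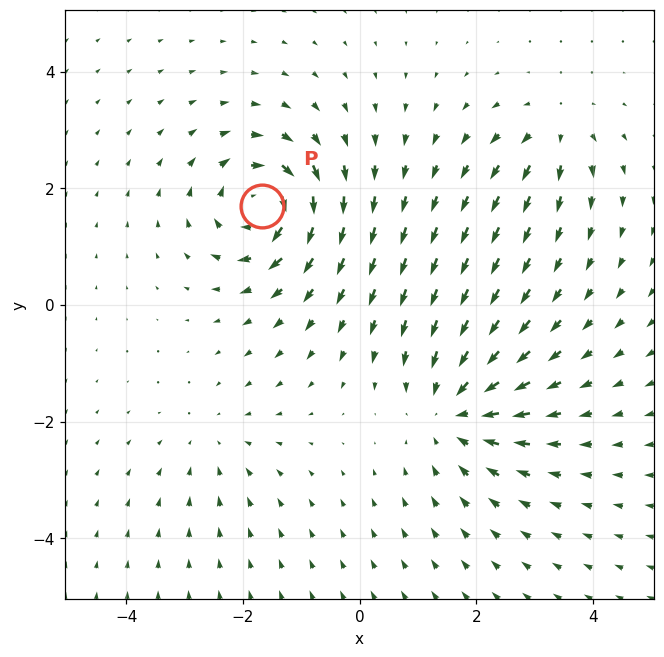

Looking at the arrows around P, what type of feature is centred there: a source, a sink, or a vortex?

At P (-1.7, 1.7) the arrows circulate clockwise. Divergence ≈0, curl about -7 — near-zero divergence with nonzero curl is a vortex.

vortex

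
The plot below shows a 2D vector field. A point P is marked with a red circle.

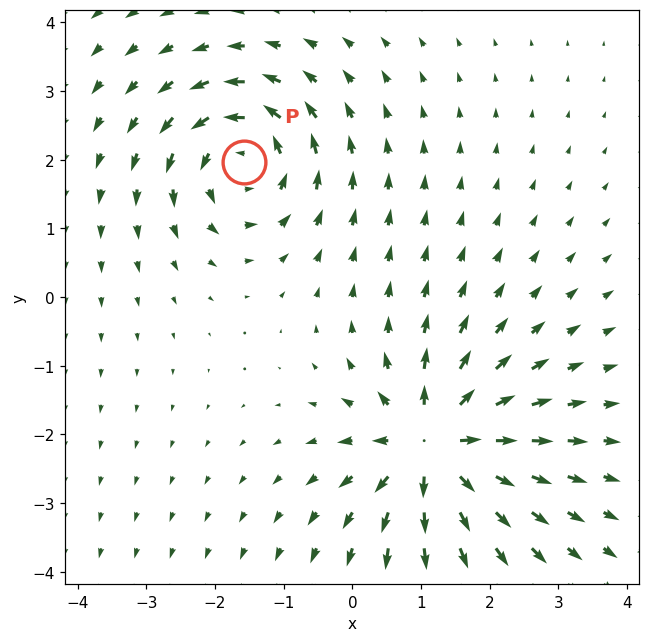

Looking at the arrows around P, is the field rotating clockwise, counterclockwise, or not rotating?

counterclockwise

Near P at (-1.6, 2.0) the arrows circulate counterclockwise. The curl (z-component) there is about +5; positive curl means counterclockwise rotation.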